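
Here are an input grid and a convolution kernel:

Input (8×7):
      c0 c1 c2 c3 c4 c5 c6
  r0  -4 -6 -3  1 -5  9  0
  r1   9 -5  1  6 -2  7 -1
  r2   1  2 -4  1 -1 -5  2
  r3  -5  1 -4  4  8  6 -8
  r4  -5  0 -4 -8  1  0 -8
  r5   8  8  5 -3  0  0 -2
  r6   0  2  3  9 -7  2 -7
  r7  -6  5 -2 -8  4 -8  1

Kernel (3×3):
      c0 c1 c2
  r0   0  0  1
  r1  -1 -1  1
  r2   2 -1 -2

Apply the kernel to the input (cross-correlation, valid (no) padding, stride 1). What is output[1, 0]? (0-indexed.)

The receptive field on the input at this output position is [9 -5 1 / 1 2 -4 / -5 1 -4]. Elementwise product with the kernel and sum: 1·1 + 1·-1 + 2·-1 + -4·1 + -5·2 + 1·-1 + -4·-2.

-9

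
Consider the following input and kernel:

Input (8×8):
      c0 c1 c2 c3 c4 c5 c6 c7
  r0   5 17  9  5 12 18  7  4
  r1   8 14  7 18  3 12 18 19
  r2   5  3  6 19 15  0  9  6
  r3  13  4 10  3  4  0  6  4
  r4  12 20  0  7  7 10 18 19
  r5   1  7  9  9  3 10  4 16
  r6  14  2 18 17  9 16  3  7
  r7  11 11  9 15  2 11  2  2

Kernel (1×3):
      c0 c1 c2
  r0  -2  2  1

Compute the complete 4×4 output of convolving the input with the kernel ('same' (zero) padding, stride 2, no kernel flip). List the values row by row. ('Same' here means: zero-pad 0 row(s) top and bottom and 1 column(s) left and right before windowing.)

Output[0,0]: The receptive field on the zero-padded input at this output position is [0 5 17]. Elementwise product with the kernel and sum: 0·-2 + 5·2 + 17·1.
Output[0,1]: The receptive field on the zero-padded input at this output position is [17 9 5]. Elementwise product with the kernel and sum: 17·-2 + 9·2 + 5·1.

27 -11 32 -18
13 25 -8 24
44 -33 10 35
30 49 0 -19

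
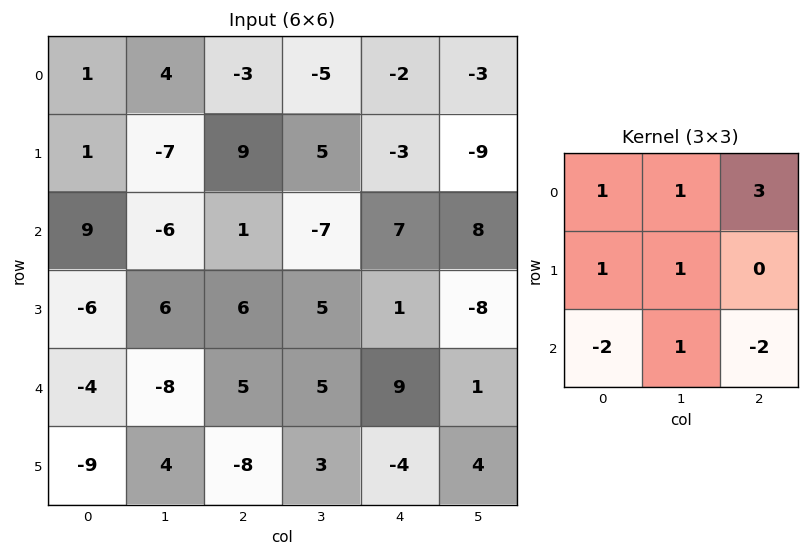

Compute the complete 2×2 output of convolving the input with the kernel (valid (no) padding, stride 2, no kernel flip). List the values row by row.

Output[0,0]: The receptive field on the input at this output position is [1 4 -3 / 1 -7 9 / 9 -6 1]. Elementwise product with the kernel and sum: 1·1 + 4·1 + -3·3 + 1·1 + -7·1 + 9·-2 + -6·1 + 1·-2.
Output[0,1]: The receptive field on the input at this output position is [-3 -5 -2 / 9 5 -3 / 1 -7 7]. Elementwise product with the kernel and sum: -3·1 + -5·1 + -2·3 + 9·1 + 5·1 + 1·-2 + -7·1 + 7·-2.

-36 -23
-4 3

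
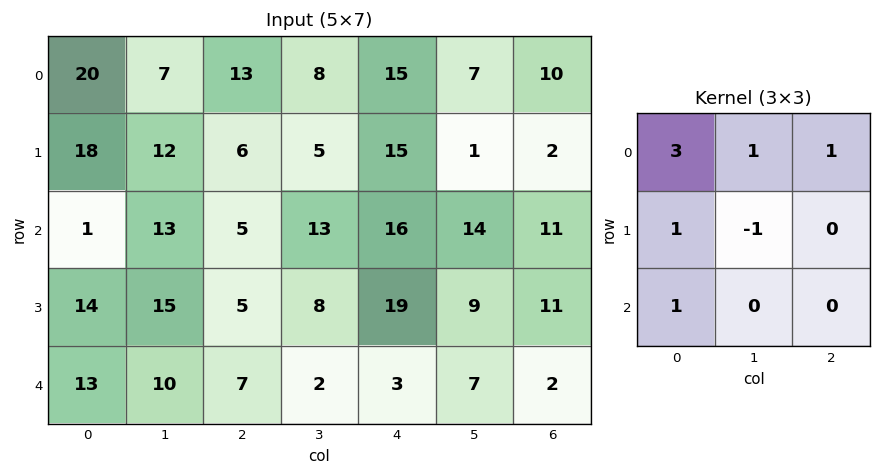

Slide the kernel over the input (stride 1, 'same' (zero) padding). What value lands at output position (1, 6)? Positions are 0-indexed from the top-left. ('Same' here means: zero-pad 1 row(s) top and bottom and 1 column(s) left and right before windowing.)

44

The receptive field on the zero-padded input at this output position is [7 10 0 / 1 2 0 / 14 11 0]. Elementwise product with the kernel and sum: 7·3 + 10·1 + 0·1 + 1·1 + 2·-1 + 14·1.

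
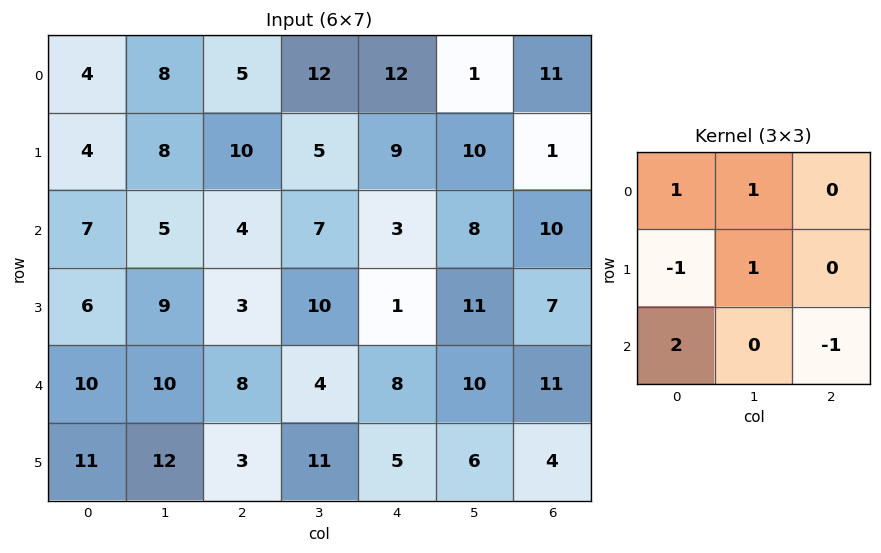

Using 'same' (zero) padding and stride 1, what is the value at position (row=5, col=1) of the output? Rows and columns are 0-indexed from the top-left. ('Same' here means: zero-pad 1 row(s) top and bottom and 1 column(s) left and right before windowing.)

The receptive field on the zero-padded input at this output position is [10 10 8 / 11 12 3 / 0 0 0]. Elementwise product with the kernel and sum: 10·1 + 10·1 + 11·-1 + 12·1 + 0·2 + 0·-1.

21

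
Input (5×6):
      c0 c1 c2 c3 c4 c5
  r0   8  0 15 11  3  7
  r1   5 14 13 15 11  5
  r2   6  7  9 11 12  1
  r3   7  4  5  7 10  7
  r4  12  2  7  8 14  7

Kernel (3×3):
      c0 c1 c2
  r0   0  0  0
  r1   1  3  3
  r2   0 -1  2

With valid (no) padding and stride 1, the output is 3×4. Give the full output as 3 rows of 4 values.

97 111 104 53
60 76 91 54
46 49 76 58

Output[0,0]: The receptive field on the input at this output position is [8 0 15 / 5 14 13 / 6 7 9]. Elementwise product with the kernel and sum: 5·1 + 14·3 + 13·3 + 7·-1 + 9·2.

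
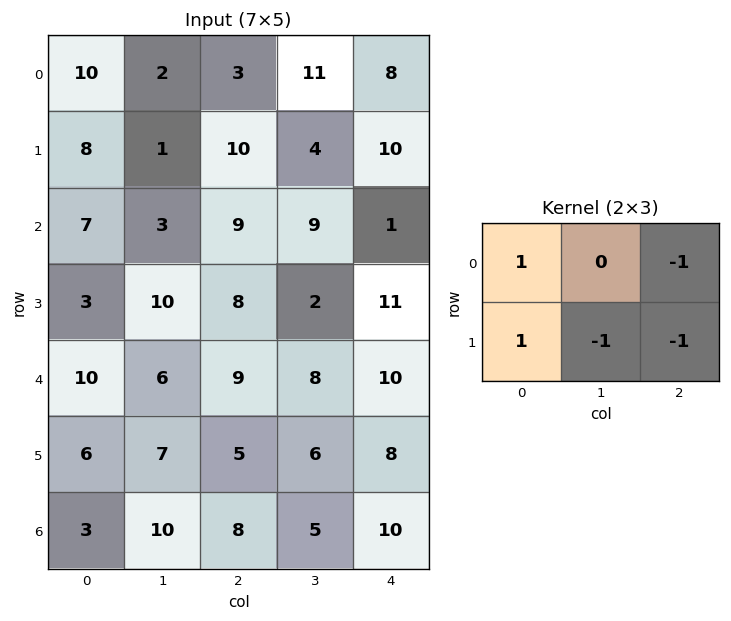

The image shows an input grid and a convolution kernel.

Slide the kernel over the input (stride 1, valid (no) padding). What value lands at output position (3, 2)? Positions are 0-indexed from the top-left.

-12

The receptive field on the input at this output position is [8 2 11 / 9 8 10]. Elementwise product with the kernel and sum: 8·1 + 11·-1 + 9·1 + 8·-1 + 10·-1.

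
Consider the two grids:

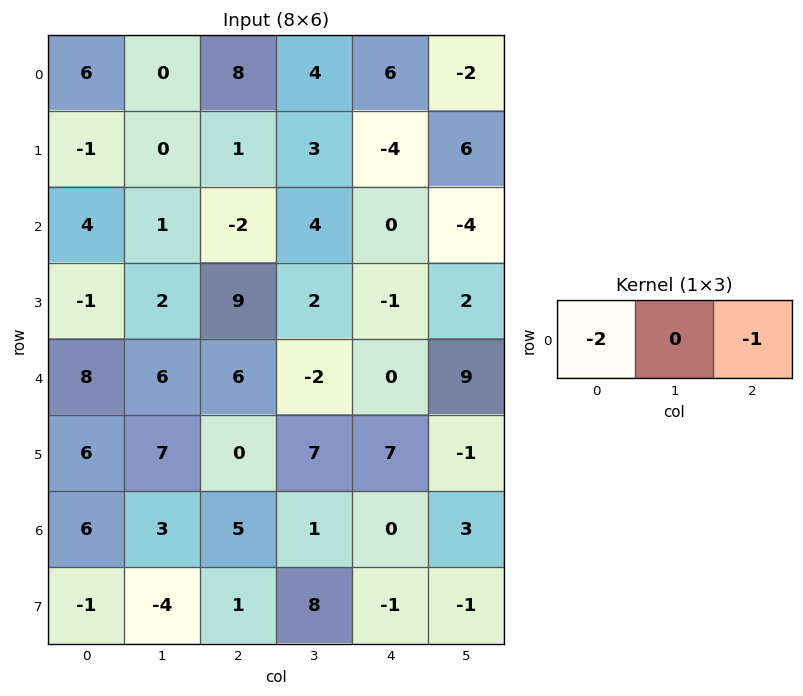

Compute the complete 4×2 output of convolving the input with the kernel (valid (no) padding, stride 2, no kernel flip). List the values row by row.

-20 -22
-6 4
-22 -12
-17 -10

Output[0,0]: The receptive field on the input at this output position is [6 0 8]. Elementwise product with the kernel and sum: 6·-2 + 8·-1.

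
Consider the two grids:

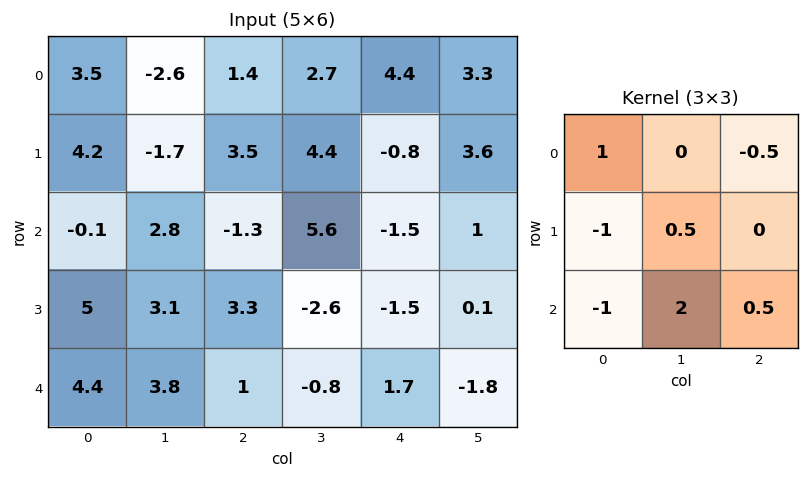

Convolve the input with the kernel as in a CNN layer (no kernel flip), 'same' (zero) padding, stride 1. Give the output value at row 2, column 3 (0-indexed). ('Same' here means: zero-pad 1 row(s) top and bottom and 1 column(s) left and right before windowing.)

-1.25

The receptive field on the zero-padded input at this output position is [3.5 4.4 -0.8 / -1.3 5.6 -1.5 / 3.3 -2.6 -1.5]. Elementwise product with the kernel and sum: 3.5·1 + -0.8·-0.5 + -1.3·-1 + 5.6·0.5 + 3.3·-1 + -2.6·2 + -1.5·0.5.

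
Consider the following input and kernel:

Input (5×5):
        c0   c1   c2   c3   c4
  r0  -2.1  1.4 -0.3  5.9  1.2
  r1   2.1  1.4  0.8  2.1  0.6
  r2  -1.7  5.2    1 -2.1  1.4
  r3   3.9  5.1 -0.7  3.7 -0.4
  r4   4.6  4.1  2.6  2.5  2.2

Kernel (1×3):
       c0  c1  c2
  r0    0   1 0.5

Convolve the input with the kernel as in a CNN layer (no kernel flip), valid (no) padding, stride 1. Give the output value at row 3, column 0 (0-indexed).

The receptive field on the input at this output position is [3.9 5.1 -0.7]. Elementwise product with the kernel and sum: 5.1·1 + -0.7·0.5.

4.75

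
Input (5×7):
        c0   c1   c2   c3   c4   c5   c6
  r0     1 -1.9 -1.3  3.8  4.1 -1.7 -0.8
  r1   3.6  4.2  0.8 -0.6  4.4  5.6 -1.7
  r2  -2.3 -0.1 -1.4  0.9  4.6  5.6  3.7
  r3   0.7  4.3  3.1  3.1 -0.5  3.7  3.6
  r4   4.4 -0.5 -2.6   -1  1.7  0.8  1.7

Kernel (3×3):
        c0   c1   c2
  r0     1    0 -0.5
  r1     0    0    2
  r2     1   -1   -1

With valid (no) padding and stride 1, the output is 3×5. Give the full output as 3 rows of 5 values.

Output[0,0]: The receptive field on the input at this output position is [1 -1.9 -1.3 / 3.6 4.2 0.8 / -2.3 -0.1 -1.4]. Elementwise product with the kernel and sum: 1·1 + -1.3·-0.5 + 0.8·2 + -2.3·1 + -0.1·-1 + -1.4·-1.
Output[0,1]: The receptive field on the input at this output position is [-1.9 -1.3 3.8 / 4.2 0.8 -0.6 / -0.1 -1.4 0.9]. Elementwise product with the kernel and sum: -1.9·1 + 3.8·-0.5 + -0.6·2 + -0.1·1 + -1.4·-1 + 0.9·-1.

2.45 -4.6 -1.45 6.55 -3.6
-6.3 4.4 8.3 7.7 4.85
12.1 8.75 -8 2 9.15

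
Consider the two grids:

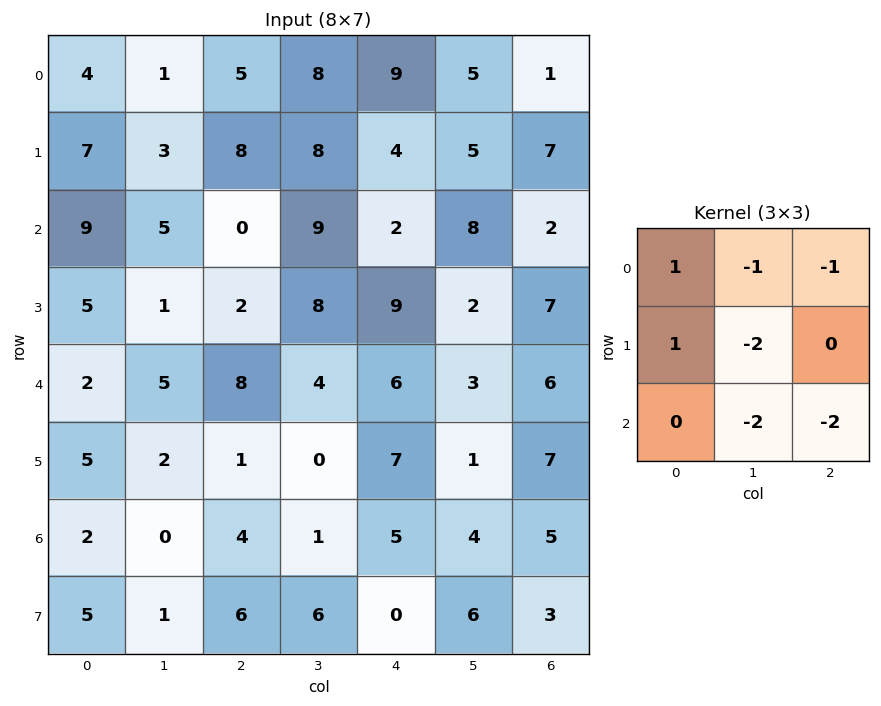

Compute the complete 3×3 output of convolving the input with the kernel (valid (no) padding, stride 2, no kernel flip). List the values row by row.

Output[0,0]: The receptive field on the input at this output position is [4 1 5 / 7 3 8 / 9 5 0]. Elementwise product with the kernel and sum: 4·1 + 1·-1 + 5·-1 + 7·1 + 3·-2 + 5·-2 + 0·-2.

-11 -42 -23
-19 -45 -21
-18 -13 -16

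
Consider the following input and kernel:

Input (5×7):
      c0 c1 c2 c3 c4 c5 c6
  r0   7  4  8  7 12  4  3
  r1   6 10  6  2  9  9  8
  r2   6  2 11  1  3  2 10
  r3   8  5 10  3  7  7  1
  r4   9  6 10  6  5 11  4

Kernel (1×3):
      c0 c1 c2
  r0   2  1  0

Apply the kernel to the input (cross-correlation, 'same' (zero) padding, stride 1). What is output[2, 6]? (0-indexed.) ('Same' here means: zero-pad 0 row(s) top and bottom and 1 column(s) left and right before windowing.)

14

The receptive field on the zero-padded input at this output position is [2 10 0]. Elementwise product with the kernel and sum: 2·2 + 10·1.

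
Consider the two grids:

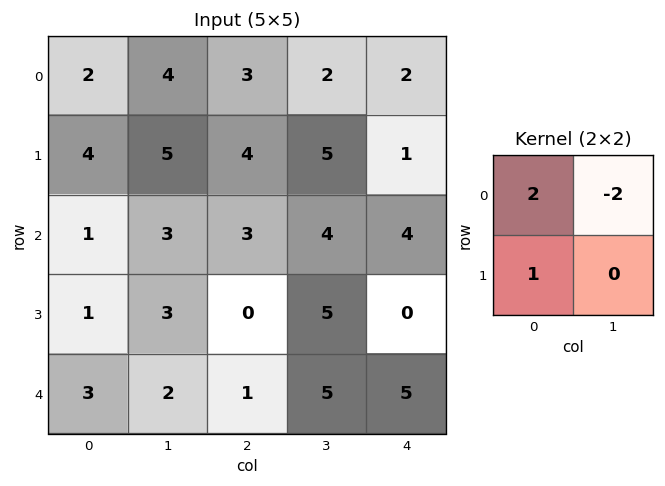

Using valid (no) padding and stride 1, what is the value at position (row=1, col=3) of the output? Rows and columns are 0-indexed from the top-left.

12

The receptive field on the input at this output position is [5 1 / 4 4]. Elementwise product with the kernel and sum: 5·2 + 1·-2 + 4·1.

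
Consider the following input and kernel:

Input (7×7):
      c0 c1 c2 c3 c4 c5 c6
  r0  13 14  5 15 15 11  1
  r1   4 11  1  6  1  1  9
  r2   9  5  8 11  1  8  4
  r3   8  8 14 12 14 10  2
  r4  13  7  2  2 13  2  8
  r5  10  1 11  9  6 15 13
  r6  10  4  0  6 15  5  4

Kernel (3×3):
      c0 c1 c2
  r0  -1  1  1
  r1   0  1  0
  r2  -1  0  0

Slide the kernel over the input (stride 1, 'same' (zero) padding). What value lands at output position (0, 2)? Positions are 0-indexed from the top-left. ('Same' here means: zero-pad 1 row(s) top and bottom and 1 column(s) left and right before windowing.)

The receptive field on the zero-padded input at this output position is [0 0 0 / 14 5 15 / 11 1 6]. Elementwise product with the kernel and sum: 0·-1 + 0·1 + 0·1 + 5·1 + 11·-1.

-6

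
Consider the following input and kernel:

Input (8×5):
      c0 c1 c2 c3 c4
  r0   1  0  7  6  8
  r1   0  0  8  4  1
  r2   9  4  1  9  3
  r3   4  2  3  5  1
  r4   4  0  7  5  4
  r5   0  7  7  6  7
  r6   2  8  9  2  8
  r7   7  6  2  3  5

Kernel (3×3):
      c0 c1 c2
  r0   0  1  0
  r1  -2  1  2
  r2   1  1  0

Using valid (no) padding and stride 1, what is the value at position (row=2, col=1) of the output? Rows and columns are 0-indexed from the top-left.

17

The receptive field on the input at this output position is [4 1 9 / 2 3 5 / 0 7 5]. Elementwise product with the kernel and sum: 1·1 + 2·-2 + 3·1 + 5·2 + 0·1 + 7·1.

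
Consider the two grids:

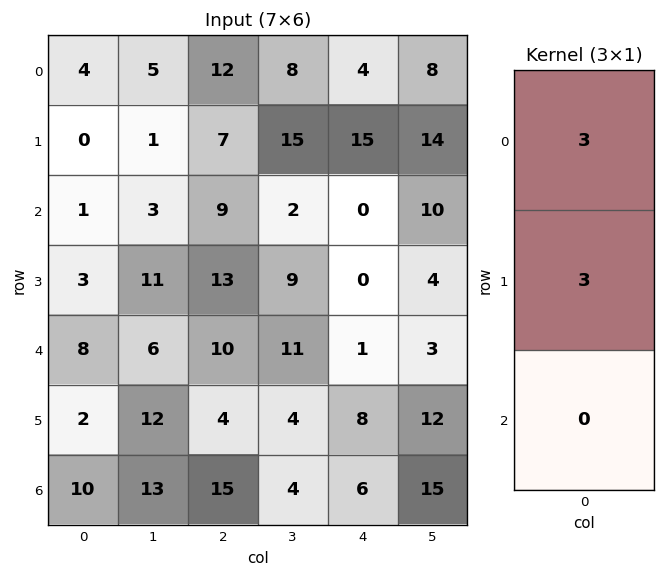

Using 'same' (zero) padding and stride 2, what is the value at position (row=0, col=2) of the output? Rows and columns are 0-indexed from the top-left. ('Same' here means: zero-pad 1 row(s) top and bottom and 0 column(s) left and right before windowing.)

12

The receptive field on the zero-padded input at this output position is [0 / 4 / 15]. Elementwise product with the kernel and sum: 0·3 + 4·3.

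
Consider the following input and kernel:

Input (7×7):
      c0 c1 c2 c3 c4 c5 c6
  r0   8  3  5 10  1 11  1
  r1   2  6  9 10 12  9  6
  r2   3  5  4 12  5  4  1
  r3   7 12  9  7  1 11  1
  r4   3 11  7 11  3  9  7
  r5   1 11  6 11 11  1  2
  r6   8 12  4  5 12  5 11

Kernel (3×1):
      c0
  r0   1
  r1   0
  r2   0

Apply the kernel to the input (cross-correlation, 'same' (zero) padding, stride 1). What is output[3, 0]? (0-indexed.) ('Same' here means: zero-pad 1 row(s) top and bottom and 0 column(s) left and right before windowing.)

The receptive field on the zero-padded input at this output position is [3 / 7 / 3]. Elementwise product with the kernel and sum: 3·1.

3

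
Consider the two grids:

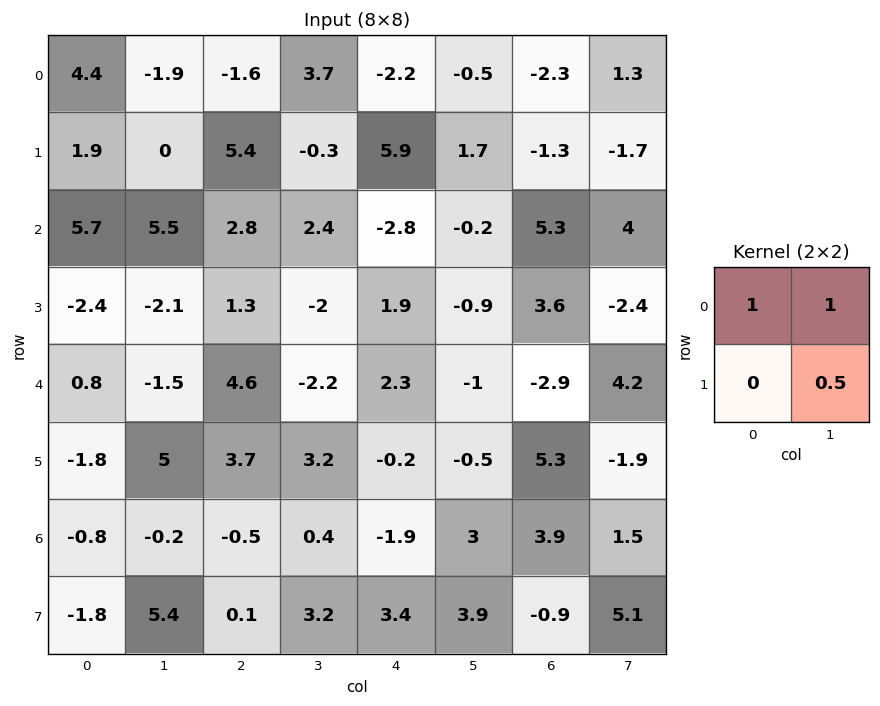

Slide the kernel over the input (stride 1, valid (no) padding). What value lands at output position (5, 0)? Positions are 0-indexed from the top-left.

The receptive field on the input at this output position is [-1.8 5 / -0.8 -0.2]. Elementwise product with the kernel and sum: -1.8·1 + 5·1 + -0.2·0.5.

3.1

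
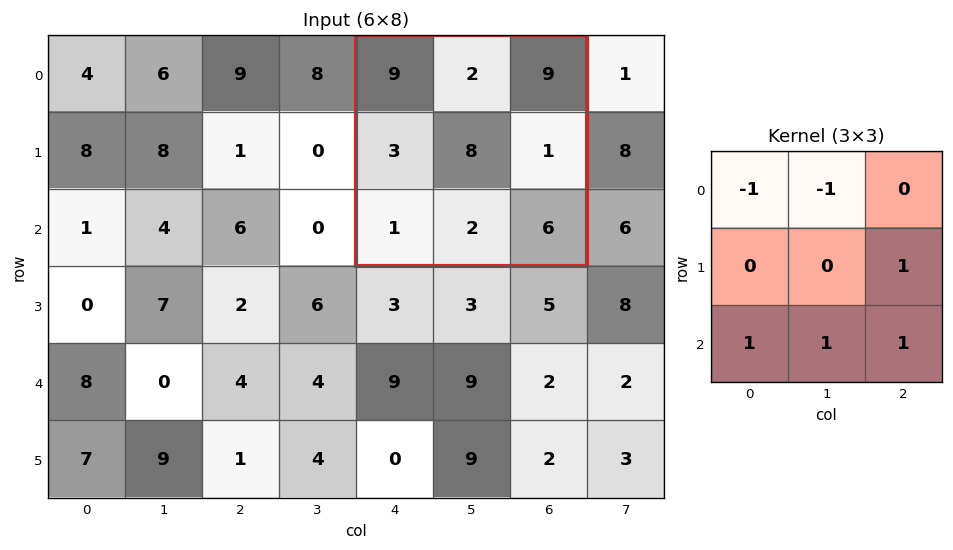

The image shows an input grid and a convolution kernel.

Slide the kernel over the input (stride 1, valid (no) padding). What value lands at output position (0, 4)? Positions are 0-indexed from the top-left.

The receptive field on the input at this output position is [9 2 9 / 3 8 1 / 1 2 6]. Elementwise product with the kernel and sum: 9·-1 + 2·-1 + 1·1 + 1·1 + 2·1 + 6·1.

-1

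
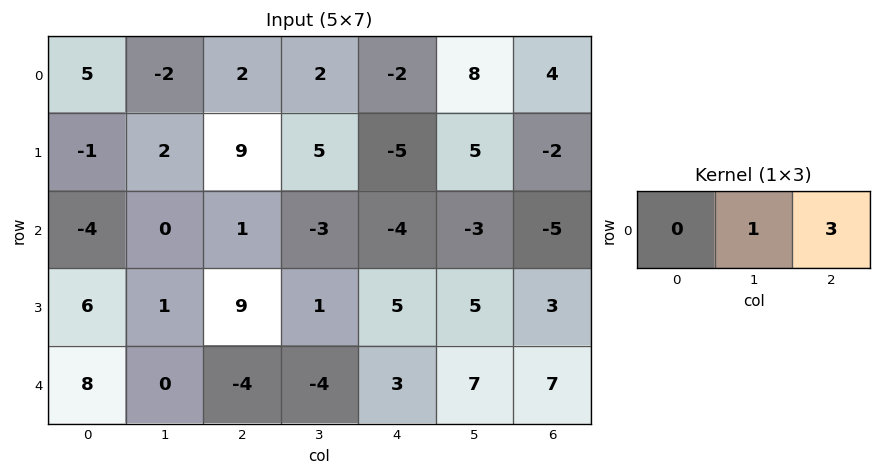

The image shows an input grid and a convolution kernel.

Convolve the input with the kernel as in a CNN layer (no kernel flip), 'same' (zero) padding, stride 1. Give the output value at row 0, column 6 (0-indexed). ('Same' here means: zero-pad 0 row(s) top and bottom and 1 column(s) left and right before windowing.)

The receptive field on the zero-padded input at this output position is [8 4 0]. Elementwise product with the kernel and sum: 4·1 + 0·3.

4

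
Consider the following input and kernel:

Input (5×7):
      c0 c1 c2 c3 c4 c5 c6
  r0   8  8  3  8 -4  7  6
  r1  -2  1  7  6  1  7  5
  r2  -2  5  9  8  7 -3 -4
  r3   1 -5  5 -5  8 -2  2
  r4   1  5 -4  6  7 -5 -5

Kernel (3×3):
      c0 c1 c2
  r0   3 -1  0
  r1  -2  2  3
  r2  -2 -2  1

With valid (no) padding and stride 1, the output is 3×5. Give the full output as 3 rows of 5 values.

46 31 -25 6 -4
47 23 42 -2 -46
-24 15 26 6 1

Output[0,0]: The receptive field on the input at this output position is [8 8 3 / -2 1 7 / -2 5 9]. Elementwise product with the kernel and sum: 8·3 + 8·-1 + -2·-2 + 1·2 + 7·3 + -2·-2 + 5·-2 + 9·1.
Output[0,1]: The receptive field on the input at this output position is [8 3 8 / 1 7 6 / 5 9 8]. Elementwise product with the kernel and sum: 8·3 + 3·-1 + 1·-2 + 7·2 + 6·3 + 5·-2 + 9·-2 + 8·1.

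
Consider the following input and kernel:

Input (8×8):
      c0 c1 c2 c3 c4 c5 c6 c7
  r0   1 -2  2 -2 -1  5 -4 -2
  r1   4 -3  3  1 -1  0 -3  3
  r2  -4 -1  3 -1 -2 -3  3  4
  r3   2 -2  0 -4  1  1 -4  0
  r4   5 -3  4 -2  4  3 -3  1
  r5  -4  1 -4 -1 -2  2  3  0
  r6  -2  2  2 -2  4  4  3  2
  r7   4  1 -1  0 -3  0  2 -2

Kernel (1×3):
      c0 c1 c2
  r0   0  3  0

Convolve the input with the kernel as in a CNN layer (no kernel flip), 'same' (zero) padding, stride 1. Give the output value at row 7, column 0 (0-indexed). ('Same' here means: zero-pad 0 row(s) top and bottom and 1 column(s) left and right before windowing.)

The receptive field on the zero-padded input at this output position is [0 4 1]. Elementwise product with the kernel and sum: 4·3.

12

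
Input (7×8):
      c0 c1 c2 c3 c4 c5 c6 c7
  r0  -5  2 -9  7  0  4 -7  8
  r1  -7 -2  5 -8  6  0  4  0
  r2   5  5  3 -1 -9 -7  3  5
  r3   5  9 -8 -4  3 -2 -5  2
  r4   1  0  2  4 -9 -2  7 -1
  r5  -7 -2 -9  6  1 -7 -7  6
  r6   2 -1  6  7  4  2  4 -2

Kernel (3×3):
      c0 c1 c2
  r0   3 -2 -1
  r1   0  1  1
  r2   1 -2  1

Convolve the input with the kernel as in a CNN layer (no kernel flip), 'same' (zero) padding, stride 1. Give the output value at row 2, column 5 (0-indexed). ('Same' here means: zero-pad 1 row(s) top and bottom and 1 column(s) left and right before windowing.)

The receptive field on the zero-padded input at this output position is [6 0 4 / -9 -7 3 / 3 -2 -5]. Elementwise product with the kernel and sum: 6·3 + 0·-2 + 4·-1 + -7·1 + 3·1 + 3·1 + -2·-2 + -5·1.

12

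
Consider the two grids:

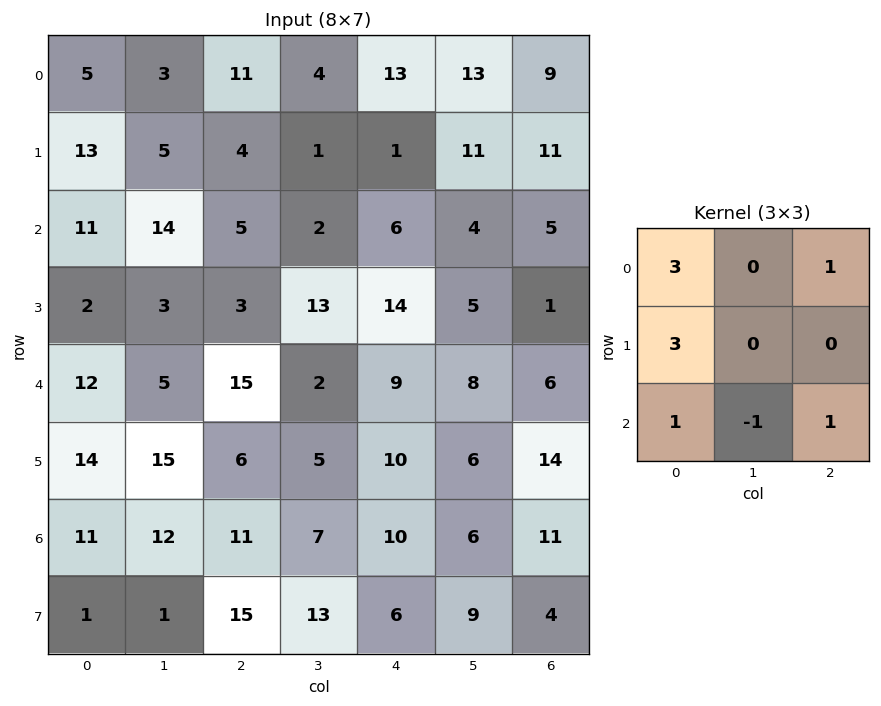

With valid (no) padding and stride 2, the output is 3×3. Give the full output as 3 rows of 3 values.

Output[0,0]: The receptive field on the input at this output position is [5 3 11 / 13 5 4 / 11 14 5]. Elementwise product with the kernel and sum: 5·3 + 11·1 + 13·3 + 11·1 + 14·-1 + 5·1.

67 67 58
66 52 72
103 86 78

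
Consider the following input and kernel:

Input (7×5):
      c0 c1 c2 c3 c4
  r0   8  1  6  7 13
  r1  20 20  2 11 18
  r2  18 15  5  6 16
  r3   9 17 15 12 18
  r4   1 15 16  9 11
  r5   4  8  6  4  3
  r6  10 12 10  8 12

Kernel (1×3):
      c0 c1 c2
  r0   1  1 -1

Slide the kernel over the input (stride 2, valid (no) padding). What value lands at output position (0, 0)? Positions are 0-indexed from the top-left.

3

The receptive field on the input at this output position is [8 1 6]. Elementwise product with the kernel and sum: 8·1 + 1·1 + 6·-1.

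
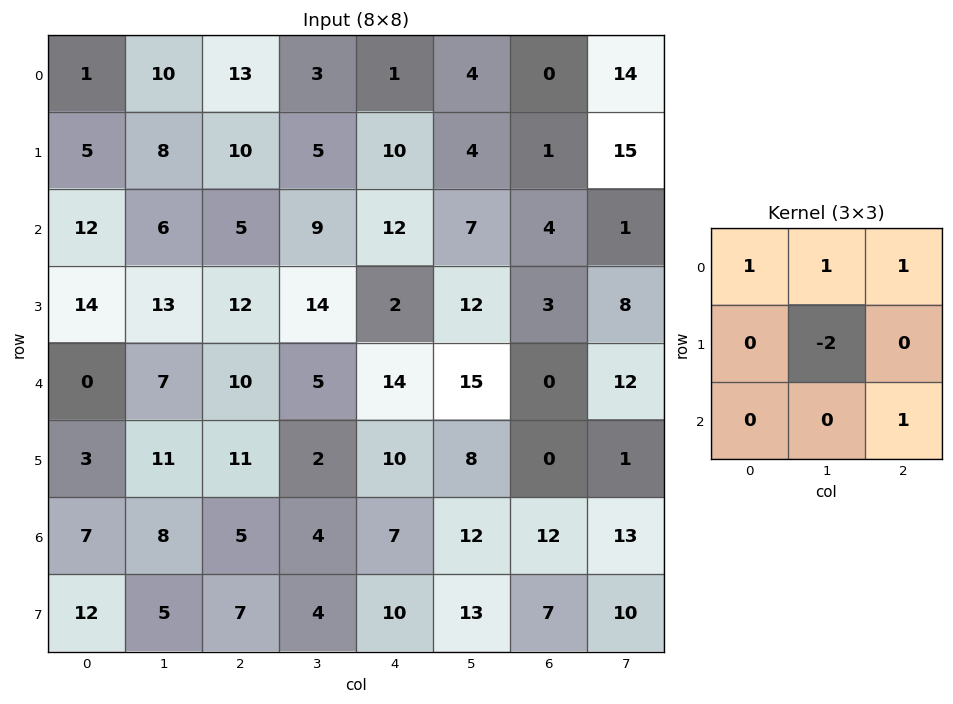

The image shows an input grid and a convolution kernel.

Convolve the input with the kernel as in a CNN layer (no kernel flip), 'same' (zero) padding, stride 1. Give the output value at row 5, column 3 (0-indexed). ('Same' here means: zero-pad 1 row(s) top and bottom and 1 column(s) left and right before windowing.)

32

The receptive field on the zero-padded input at this output position is [10 5 14 / 11 2 10 / 5 4 7]. Elementwise product with the kernel and sum: 10·1 + 5·1 + 14·1 + 2·-2 + 7·1.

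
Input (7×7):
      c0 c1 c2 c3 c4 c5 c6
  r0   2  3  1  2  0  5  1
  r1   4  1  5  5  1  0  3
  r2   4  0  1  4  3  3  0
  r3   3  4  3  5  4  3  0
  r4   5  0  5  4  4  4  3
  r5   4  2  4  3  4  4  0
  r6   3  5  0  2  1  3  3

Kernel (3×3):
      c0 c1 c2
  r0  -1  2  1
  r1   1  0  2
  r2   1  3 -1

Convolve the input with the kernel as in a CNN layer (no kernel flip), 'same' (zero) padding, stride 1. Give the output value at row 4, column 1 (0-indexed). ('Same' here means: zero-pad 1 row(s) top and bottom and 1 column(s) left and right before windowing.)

29

The receptive field on the zero-padded input at this output position is [3 4 3 / 5 0 5 / 4 2 4]. Elementwise product with the kernel and sum: 3·-1 + 4·2 + 3·1 + 5·1 + 5·2 + 4·1 + 2·3 + 4·-1.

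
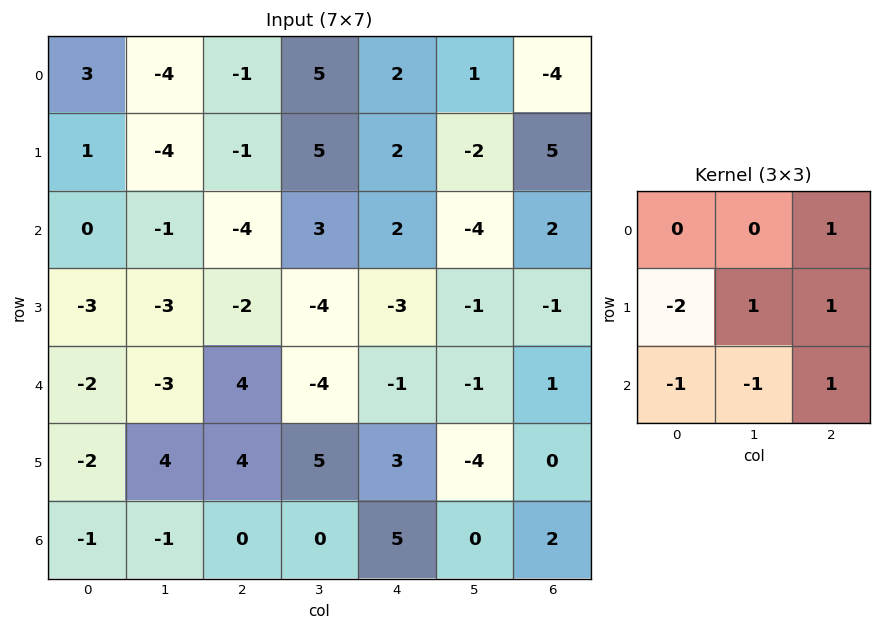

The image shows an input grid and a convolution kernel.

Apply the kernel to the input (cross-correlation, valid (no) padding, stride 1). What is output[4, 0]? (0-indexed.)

The receptive field on the input at this output position is [-2 -3 4 / -2 4 4 / -1 -1 0]. Elementwise product with the kernel and sum: 4·1 + -2·-2 + 4·1 + 4·1 + -1·-1 + -1·-1 + 0·1.

18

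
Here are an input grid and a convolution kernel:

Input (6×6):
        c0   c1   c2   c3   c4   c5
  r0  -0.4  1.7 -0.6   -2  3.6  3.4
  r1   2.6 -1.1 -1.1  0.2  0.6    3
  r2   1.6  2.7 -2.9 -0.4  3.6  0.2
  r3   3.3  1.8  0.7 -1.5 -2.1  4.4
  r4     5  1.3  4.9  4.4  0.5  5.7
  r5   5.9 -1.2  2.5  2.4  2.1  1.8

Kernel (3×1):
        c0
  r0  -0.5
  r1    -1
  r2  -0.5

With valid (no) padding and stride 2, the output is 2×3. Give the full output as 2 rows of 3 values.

Output[0,0]: The receptive field on the input at this output position is [-0.4 / 2.6 / 1.6]. Elementwise product with the kernel and sum: -0.4·-0.5 + 2.6·-1 + 1.6·-0.5.
Output[0,1]: The receptive field on the input at this output position is [-0.6 / -1.1 / -2.9]. Elementwise product with the kernel and sum: -0.6·-0.5 + -1.1·-1 + -2.9·-0.5.

-3.2 2.85 -4.2
-6.6 -1.7 0.05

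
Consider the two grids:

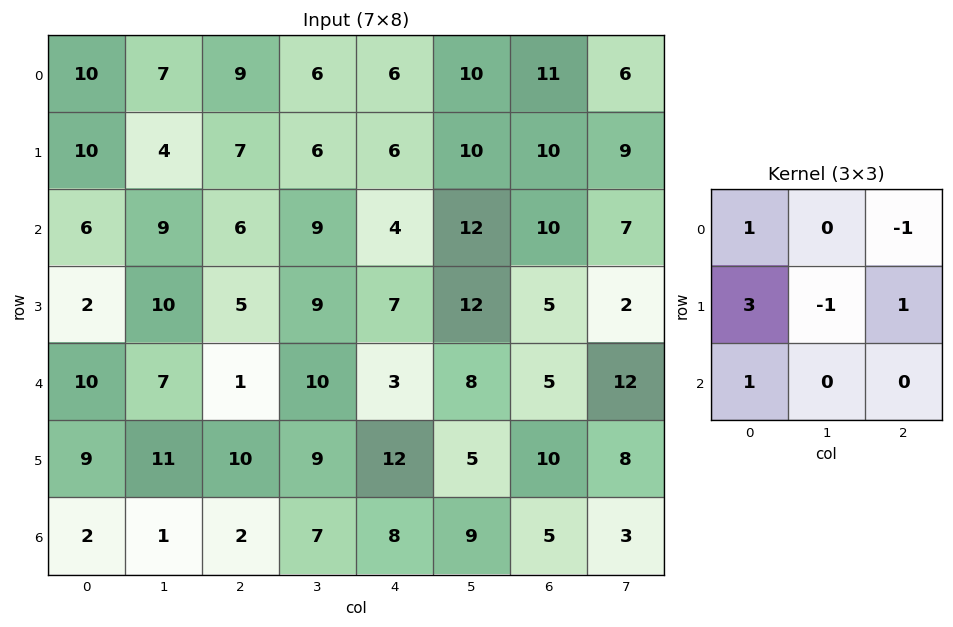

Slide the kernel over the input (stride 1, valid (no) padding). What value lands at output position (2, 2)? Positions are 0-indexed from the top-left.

16

The receptive field on the input at this output position is [6 9 4 / 5 9 7 / 1 10 3]. Elementwise product with the kernel and sum: 6·1 + 4·-1 + 5·3 + 9·-1 + 7·1 + 1·1.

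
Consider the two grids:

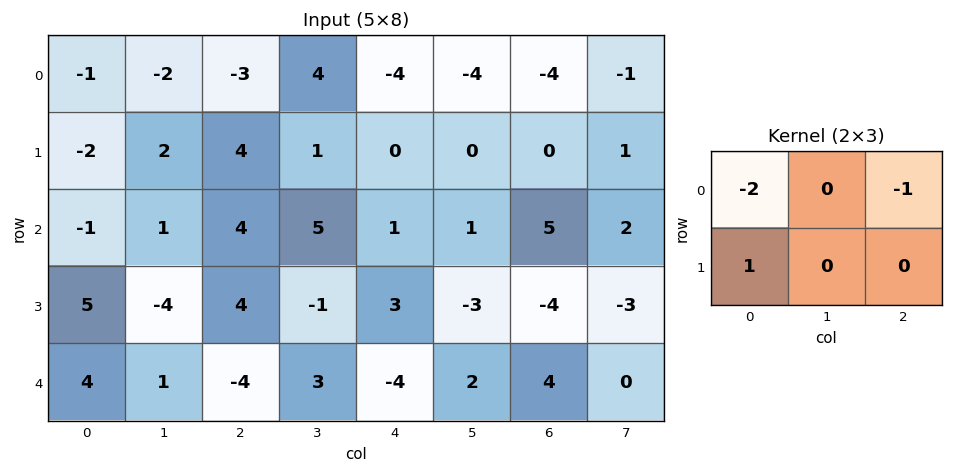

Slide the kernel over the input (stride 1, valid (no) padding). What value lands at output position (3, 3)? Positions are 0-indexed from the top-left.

8

The receptive field on the input at this output position is [-1 3 -3 / 3 -4 2]. Elementwise product with the kernel and sum: -1·-2 + -3·-1 + 3·1.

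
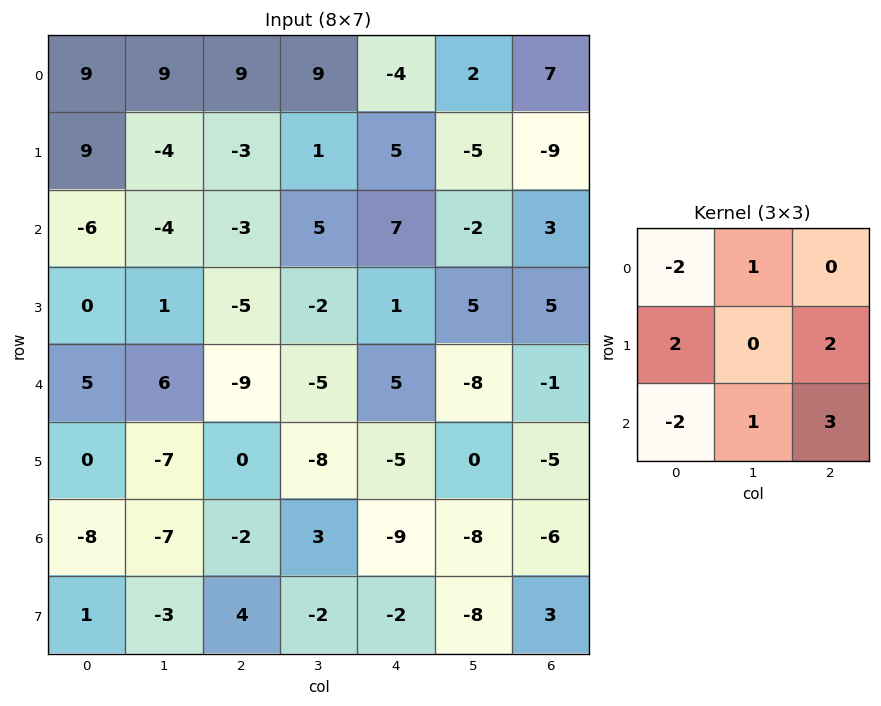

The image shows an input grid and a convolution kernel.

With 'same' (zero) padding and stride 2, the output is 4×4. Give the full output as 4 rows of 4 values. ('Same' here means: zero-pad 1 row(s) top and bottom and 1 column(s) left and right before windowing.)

Output[0,0]: The receptive field on the zero-padded input at this output position is [0 0 0 / 0 9 9 / 0 9 -4]. Elementwise product with the kernel and sum: 0·-2 + 0·1 + 0·2 + 9·2 + 0·-2 + 9·1 + -4·3.

15 44 10 5
4 -6 29 -8
-9 -15 -10 -26
-22 10 -21 -2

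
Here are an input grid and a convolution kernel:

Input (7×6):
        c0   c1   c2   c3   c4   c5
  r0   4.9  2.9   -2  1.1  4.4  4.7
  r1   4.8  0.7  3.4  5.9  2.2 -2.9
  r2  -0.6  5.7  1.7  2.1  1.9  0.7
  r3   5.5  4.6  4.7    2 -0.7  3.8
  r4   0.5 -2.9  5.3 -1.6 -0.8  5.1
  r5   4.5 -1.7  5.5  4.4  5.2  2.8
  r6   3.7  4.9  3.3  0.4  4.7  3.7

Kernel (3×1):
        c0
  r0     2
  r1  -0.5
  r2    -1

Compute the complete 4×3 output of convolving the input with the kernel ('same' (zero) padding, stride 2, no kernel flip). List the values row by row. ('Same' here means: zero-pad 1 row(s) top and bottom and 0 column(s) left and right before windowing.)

-7.25 -2.4 -4.4
4.4 1.25 4.15
6.25 1.25 -6.2
7.15 9.35 8.05

Output[0,0]: The receptive field on the zero-padded input at this output position is [0 / 4.9 / 4.8]. Elementwise product with the kernel and sum: 0·2 + 4.9·-0.5 + 4.8·-1.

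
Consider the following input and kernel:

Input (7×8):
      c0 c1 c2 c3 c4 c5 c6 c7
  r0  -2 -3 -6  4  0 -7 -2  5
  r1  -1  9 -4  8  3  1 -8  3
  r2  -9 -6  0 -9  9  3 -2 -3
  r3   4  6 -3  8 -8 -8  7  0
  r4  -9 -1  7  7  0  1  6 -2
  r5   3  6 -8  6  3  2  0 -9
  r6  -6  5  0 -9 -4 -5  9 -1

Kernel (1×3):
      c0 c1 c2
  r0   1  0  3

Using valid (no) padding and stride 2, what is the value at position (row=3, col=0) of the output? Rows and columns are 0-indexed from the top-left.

The receptive field on the input at this output position is [-6 5 0]. Elementwise product with the kernel and sum: -6·1 + 0·3.

-6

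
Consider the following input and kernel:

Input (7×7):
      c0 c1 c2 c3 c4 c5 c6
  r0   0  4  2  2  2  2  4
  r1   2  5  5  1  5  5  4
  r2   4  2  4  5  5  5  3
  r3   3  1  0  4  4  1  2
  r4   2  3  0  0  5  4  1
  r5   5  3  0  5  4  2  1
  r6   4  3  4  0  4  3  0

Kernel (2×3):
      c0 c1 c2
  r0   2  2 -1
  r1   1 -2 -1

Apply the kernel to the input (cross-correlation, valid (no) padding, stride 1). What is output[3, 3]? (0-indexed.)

1

The receptive field on the input at this output position is [4 4 1 / 0 5 4]. Elementwise product with the kernel and sum: 4·2 + 4·2 + 1·-1 + 0·1 + 5·-2 + 4·-1.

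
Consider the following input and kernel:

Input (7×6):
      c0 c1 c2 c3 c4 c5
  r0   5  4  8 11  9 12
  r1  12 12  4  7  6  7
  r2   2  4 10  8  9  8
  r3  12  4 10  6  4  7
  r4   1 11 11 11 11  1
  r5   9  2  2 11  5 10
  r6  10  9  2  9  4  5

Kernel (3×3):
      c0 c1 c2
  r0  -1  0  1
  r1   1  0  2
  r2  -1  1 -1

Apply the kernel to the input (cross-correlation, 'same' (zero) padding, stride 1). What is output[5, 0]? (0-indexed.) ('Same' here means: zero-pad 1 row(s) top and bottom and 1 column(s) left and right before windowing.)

The receptive field on the zero-padded input at this output position is [0 1 11 / 0 9 2 / 0 10 9]. Elementwise product with the kernel and sum: 0·-1 + 11·1 + 0·1 + 2·2 + 0·-1 + 10·1 + 9·-1.

16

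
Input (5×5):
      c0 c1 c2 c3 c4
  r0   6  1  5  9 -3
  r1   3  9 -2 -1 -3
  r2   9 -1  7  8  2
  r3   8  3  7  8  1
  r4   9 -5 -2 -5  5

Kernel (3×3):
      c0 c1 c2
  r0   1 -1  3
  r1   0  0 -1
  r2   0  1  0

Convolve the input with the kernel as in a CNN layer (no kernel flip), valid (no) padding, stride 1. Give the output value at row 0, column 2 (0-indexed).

The receptive field on the input at this output position is [5 9 -3 / -2 -1 -3 / 7 8 2]. Elementwise product with the kernel and sum: 5·1 + 9·-1 + -3·3 + -3·-1 + 8·1.

-2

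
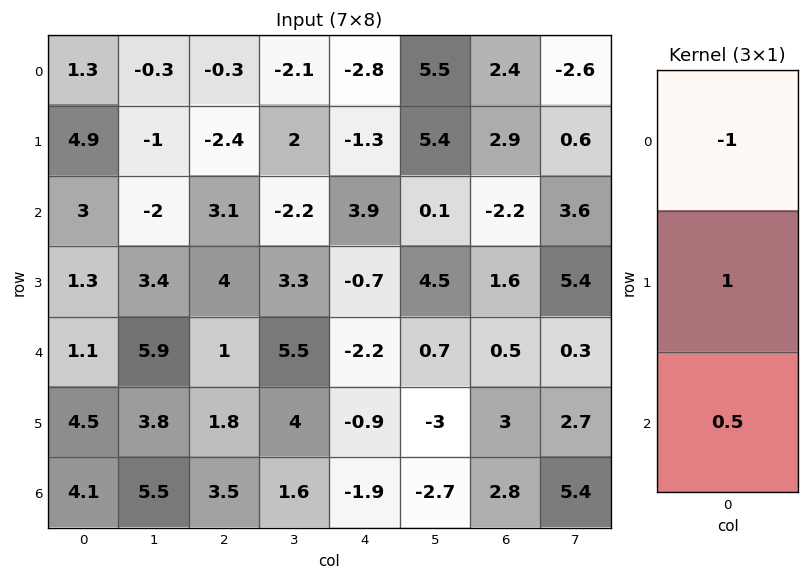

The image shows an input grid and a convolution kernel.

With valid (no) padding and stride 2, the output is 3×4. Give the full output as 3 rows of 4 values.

5.1 -0.55 3.45 -0.6
-1.15 1.4 -5.7 4.05
5.45 2.55 0.35 3.9

Output[0,0]: The receptive field on the input at this output position is [1.3 / 4.9 / 3]. Elementwise product with the kernel and sum: 1.3·-1 + 4.9·1 + 3·0.5.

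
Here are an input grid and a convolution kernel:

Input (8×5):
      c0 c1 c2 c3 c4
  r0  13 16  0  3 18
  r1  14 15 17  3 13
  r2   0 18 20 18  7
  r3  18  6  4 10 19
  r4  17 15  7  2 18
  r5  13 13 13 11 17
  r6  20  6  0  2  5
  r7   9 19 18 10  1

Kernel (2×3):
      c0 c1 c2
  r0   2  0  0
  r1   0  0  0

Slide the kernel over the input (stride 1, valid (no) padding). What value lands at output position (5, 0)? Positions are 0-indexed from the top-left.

The receptive field on the input at this output position is [13 13 13 / 20 6 0]. Elementwise product with the kernel and sum: 13·2.

26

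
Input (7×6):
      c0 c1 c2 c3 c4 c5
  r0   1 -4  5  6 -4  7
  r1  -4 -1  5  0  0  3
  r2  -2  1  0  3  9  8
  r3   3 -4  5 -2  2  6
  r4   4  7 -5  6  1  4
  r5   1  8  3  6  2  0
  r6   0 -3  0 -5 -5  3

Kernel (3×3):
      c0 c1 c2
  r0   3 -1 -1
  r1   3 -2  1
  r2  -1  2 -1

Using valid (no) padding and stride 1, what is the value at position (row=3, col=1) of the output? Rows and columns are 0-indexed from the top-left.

14

The receptive field on the input at this output position is [-4 5 -2 / 7 -5 6 / 8 3 6]. Elementwise product with the kernel and sum: -4·3 + 5·-1 + -2·-1 + 7·3 + -5·-2 + 6·1 + 8·-1 + 3·2 + 6·-1.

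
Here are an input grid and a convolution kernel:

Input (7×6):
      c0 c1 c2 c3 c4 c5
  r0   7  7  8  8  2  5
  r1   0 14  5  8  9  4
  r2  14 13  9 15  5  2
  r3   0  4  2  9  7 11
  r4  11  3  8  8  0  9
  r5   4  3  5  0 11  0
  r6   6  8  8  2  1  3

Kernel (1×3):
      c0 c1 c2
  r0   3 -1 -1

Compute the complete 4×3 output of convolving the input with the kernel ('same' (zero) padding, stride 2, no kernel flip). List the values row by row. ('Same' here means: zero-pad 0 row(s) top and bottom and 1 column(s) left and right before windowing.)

Output[0,0]: The receptive field on the zero-padded input at this output position is [0 7 7]. Elementwise product with the kernel and sum: 0·3 + 7·-1 + 7·-1.

-14 5 17
-27 15 38
-14 -7 15
-14 14 2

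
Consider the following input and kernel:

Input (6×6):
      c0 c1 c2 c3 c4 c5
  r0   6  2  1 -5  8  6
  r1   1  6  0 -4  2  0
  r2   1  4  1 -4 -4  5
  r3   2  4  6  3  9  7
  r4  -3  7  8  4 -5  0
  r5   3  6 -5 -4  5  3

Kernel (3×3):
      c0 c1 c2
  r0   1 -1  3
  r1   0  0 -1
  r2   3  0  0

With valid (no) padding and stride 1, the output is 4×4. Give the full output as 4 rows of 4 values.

10 2 31 -7
0 10 32 -2
-15 9 8 20
17 21 20 3

Output[0,0]: The receptive field on the input at this output position is [6 2 1 / 1 6 0 / 1 4 1]. Elementwise product with the kernel and sum: 6·1 + 2·-1 + 1·3 + 0·-1 + 1·3.
Output[0,1]: The receptive field on the input at this output position is [2 1 -5 / 6 0 -4 / 4 1 -4]. Elementwise product with the kernel and sum: 2·1 + 1·-1 + -5·3 + -4·-1 + 4·3.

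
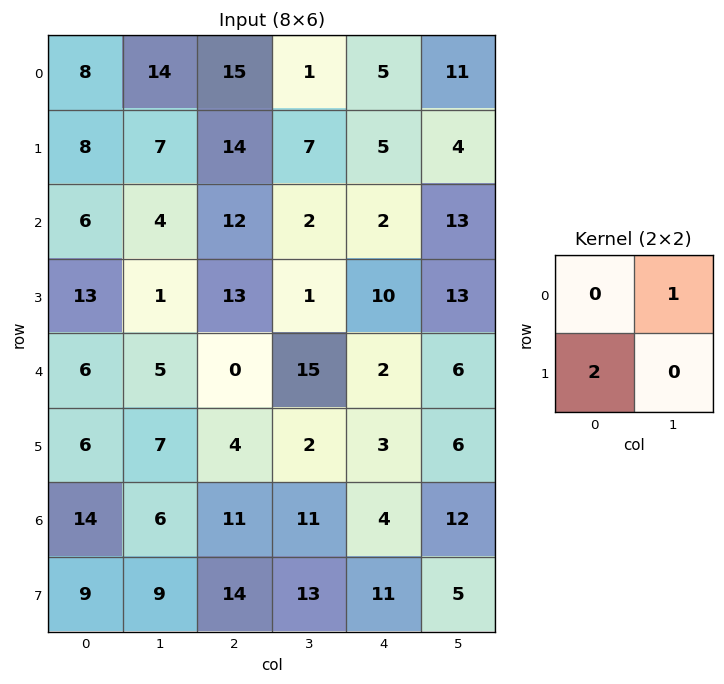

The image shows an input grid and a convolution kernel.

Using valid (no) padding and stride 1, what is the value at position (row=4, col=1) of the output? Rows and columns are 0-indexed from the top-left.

The receptive field on the input at this output position is [5 0 / 7 4]. Elementwise product with the kernel and sum: 0·1 + 7·2.

14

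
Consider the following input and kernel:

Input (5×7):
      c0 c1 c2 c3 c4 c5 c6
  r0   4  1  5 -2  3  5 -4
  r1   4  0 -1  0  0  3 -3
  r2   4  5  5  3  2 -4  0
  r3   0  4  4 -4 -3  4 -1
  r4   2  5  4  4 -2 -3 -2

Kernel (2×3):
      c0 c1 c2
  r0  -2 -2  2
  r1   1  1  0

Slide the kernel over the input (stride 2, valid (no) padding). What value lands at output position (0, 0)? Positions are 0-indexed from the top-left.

4

The receptive field on the input at this output position is [4 1 5 / 4 0 -1]. Elementwise product with the kernel and sum: 4·-2 + 1·-2 + 5·2 + 4·1 + 0·1.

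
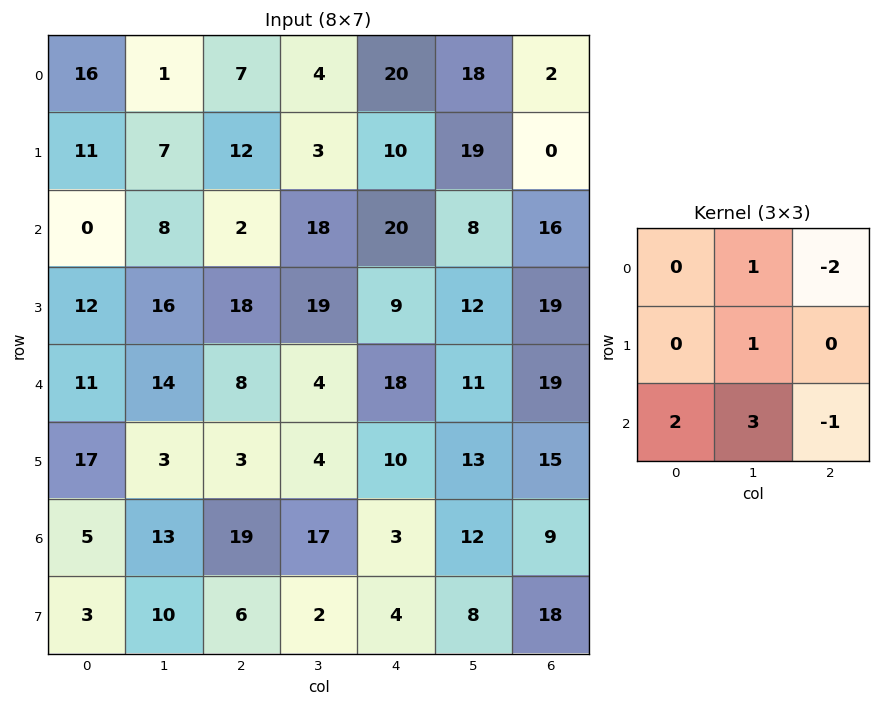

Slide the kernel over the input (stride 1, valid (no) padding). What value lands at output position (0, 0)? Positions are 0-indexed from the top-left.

The receptive field on the input at this output position is [16 1 7 / 11 7 12 / 0 8 2]. Elementwise product with the kernel and sum: 1·1 + 7·-2 + 7·1 + 0·2 + 8·3 + 2·-1.

16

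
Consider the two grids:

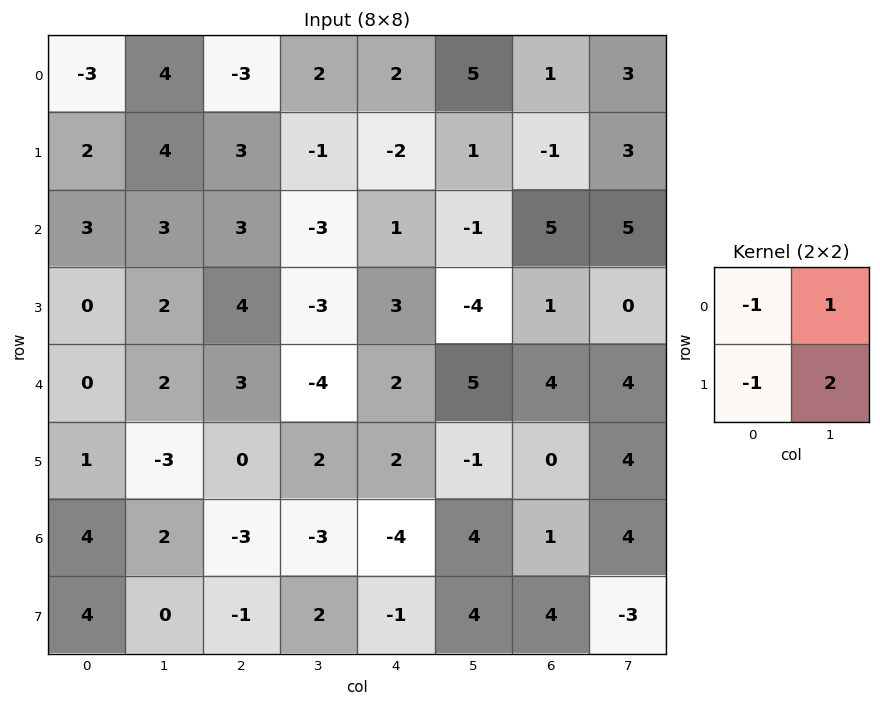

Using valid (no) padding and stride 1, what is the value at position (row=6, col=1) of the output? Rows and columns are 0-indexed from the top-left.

-7

The receptive field on the input at this output position is [2 -3 / 0 -1]. Elementwise product with the kernel and sum: 2·-1 + -3·1 + 0·-1 + -1·2.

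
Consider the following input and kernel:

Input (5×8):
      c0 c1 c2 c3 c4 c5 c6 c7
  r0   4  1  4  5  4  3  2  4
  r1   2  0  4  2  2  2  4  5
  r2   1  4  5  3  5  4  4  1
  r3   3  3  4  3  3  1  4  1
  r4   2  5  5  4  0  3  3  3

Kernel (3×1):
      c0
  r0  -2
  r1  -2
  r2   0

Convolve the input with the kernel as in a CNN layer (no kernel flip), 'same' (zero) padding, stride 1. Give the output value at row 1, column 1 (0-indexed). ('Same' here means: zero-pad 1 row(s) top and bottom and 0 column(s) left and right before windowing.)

-2

The receptive field on the zero-padded input at this output position is [1 / 0 / 4]. Elementwise product with the kernel and sum: 1·-2 + 0·-2.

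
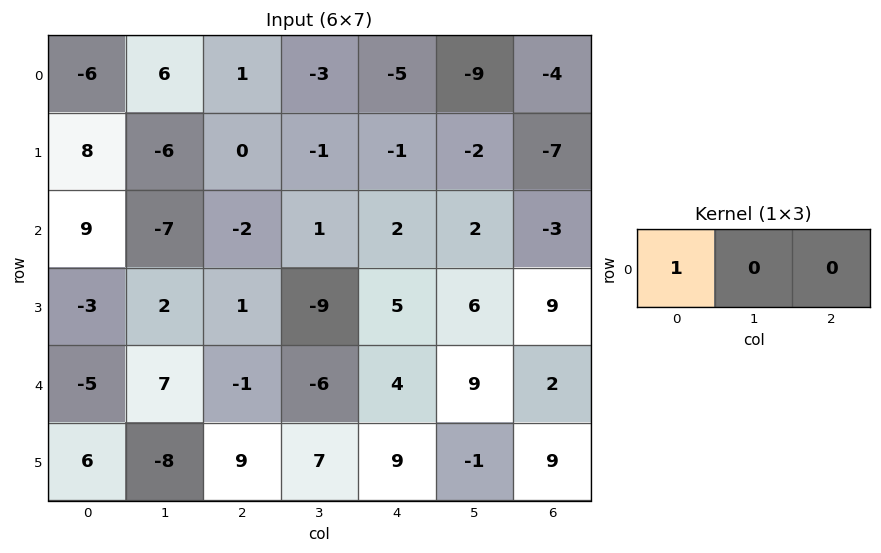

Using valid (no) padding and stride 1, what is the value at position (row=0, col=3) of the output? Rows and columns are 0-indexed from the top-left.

-3

The receptive field on the input at this output position is [-3 -5 -9]. Elementwise product with the kernel and sum: -3·1.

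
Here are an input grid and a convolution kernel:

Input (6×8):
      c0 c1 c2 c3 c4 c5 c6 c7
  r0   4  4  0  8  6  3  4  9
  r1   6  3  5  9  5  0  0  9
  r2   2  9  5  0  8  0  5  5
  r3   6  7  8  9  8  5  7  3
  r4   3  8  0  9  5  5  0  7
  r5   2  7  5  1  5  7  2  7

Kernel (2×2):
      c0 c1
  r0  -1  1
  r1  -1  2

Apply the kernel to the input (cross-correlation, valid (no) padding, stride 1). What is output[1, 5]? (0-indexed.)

The receptive field on the input at this output position is [0 0 / 0 5]. Elementwise product with the kernel and sum: 0·-1 + 0·1 + 0·-1 + 5·2.

10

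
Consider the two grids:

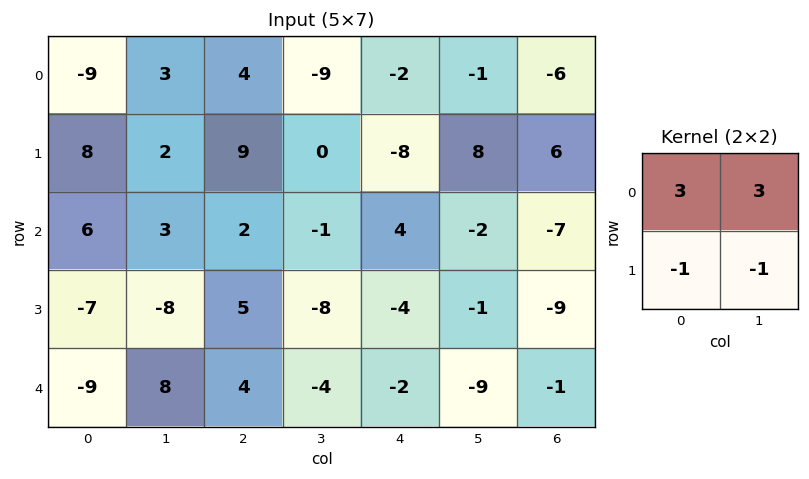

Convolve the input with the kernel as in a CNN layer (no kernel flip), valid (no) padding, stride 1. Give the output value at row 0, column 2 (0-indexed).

-24

The receptive field on the input at this output position is [4 -9 / 9 0]. Elementwise product with the kernel and sum: 4·3 + -9·3 + 9·-1 + 0·-1.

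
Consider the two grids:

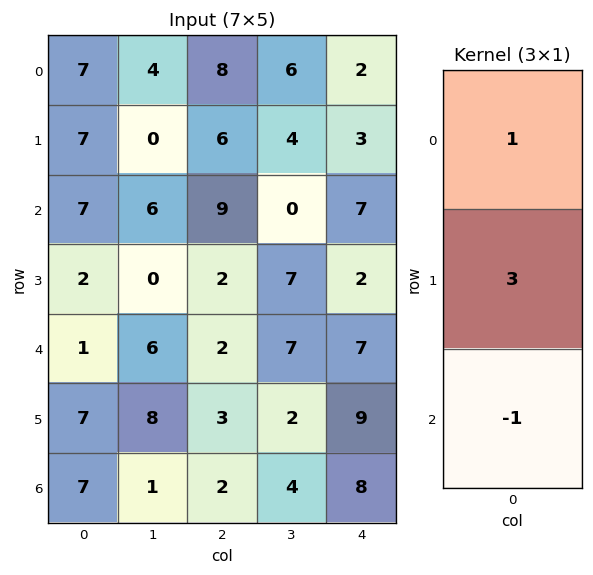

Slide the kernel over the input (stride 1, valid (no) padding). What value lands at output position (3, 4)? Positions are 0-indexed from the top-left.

The receptive field on the input at this output position is [2 / 7 / 9]. Elementwise product with the kernel and sum: 2·1 + 7·3 + 9·-1.

14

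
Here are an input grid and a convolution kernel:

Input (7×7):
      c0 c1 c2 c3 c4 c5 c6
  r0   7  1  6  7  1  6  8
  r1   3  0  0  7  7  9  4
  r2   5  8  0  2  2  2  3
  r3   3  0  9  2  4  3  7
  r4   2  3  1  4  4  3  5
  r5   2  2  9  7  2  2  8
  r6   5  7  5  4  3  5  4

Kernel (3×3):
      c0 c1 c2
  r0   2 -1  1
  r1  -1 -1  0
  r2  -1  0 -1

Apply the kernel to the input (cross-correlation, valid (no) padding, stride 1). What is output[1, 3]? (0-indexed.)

7

The receptive field on the input at this output position is [7 7 9 / 2 2 2 / 2 4 3]. Elementwise product with the kernel and sum: 7·2 + 7·-1 + 9·1 + 2·-1 + 2·-1 + 2·-1 + 3·-1.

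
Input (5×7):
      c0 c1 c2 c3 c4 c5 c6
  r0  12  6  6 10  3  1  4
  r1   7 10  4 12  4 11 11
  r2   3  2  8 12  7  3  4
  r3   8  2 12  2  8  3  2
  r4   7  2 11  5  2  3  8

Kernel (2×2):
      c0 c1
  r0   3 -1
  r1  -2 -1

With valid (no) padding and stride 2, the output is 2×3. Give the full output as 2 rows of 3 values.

Output[0,0]: The receptive field on the input at this output position is [12 6 / 7 10]. Elementwise product with the kernel and sum: 12·3 + 6·-1 + 7·-2 + 10·-1.
Output[0,1]: The receptive field on the input at this output position is [6 10 / 4 12]. Elementwise product with the kernel and sum: 6·3 + 10·-1 + 4·-2 + 12·-1.

6 -12 -11
-11 -14 -1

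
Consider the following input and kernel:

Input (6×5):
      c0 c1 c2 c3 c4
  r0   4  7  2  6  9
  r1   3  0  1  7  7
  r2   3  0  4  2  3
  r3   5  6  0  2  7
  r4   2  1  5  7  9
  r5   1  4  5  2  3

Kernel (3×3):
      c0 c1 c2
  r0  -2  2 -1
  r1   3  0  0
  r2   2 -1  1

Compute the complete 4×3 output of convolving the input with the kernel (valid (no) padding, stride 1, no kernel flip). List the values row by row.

23 -18 11
6 9 22
13 28 5
11 -6 23

Output[0,0]: The receptive field on the input at this output position is [4 7 2 / 3 0 1 / 3 0 4]. Elementwise product with the kernel and sum: 4·-2 + 7·2 + 2·-1 + 3·3 + 3·2 + 0·-1 + 4·1.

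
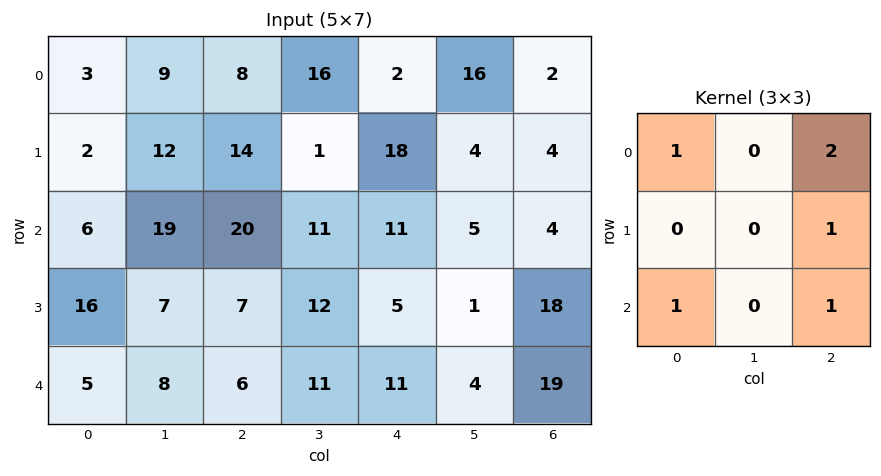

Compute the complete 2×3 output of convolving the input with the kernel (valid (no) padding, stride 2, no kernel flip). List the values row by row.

59 61 25
64 64 67

Output[0,0]: The receptive field on the input at this output position is [3 9 8 / 2 12 14 / 6 19 20]. Elementwise product with the kernel and sum: 3·1 + 8·2 + 14·1 + 6·1 + 20·1.
Output[0,1]: The receptive field on the input at this output position is [8 16 2 / 14 1 18 / 20 11 11]. Elementwise product with the kernel and sum: 8·1 + 2·2 + 18·1 + 20·1 + 11·1.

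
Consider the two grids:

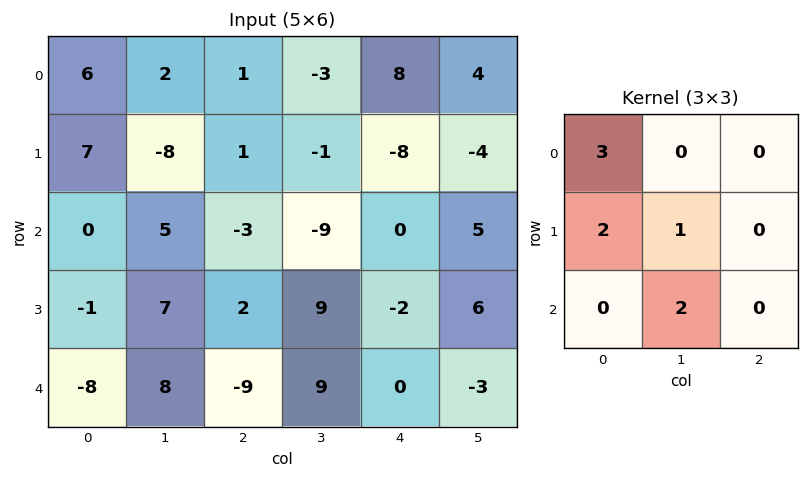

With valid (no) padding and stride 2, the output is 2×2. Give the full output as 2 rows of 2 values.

Output[0,0]: The receptive field on the input at this output position is [6 2 1 / 7 -8 1 / 0 5 -3]. Elementwise product with the kernel and sum: 6·3 + 7·2 + -8·1 + 5·2.
Output[0,1]: The receptive field on the input at this output position is [1 -3 8 / 1 -1 -8 / -3 -9 0]. Elementwise product with the kernel and sum: 1·3 + 1·2 + -1·1 + -9·2.

34 -14
21 22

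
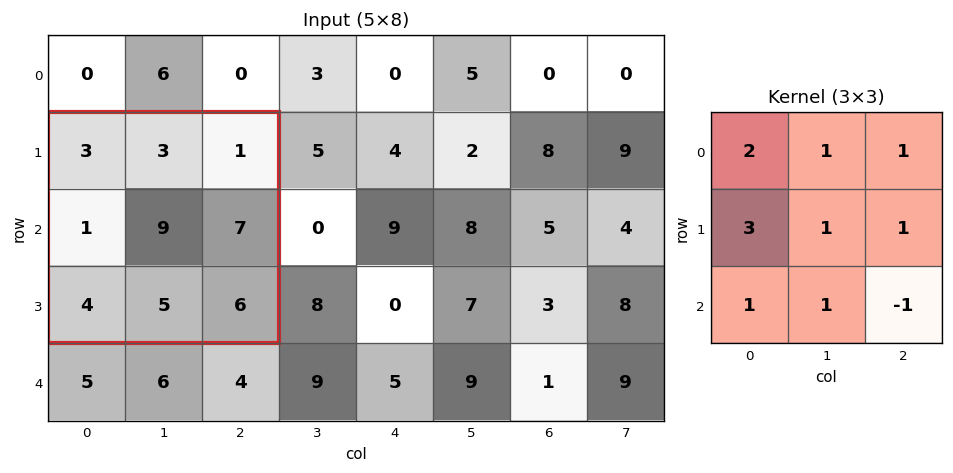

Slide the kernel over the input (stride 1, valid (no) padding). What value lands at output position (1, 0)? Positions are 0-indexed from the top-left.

The receptive field on the input at this output position is [3 3 1 / 1 9 7 / 4 5 6]. Elementwise product with the kernel and sum: 3·2 + 3·1 + 1·1 + 1·3 + 9·1 + 7·1 + 4·1 + 5·1 + 6·-1.

32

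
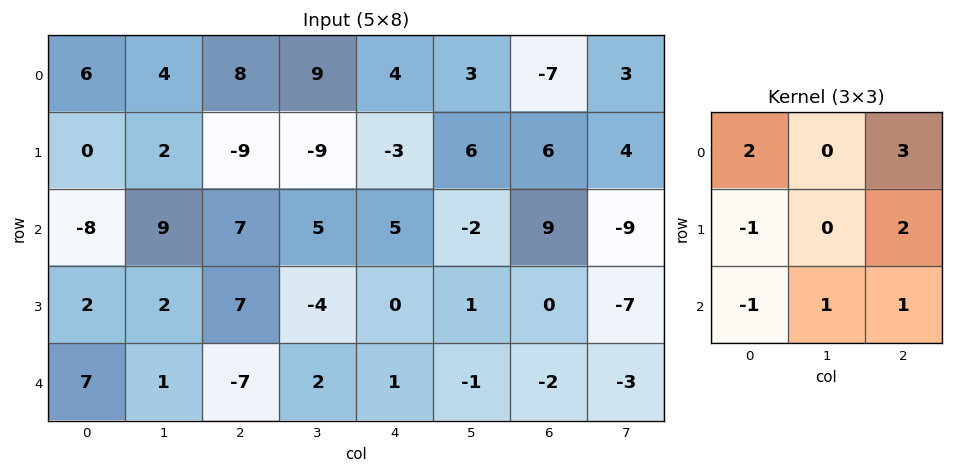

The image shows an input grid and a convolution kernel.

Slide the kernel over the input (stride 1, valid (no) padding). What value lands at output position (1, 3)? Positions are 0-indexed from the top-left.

The receptive field on the input at this output position is [-9 -3 6 / 5 5 -2 / -4 0 1]. Elementwise product with the kernel and sum: -9·2 + 6·3 + 5·-1 + -2·2 + -4·-1 + 0·1 + 1·1.

-4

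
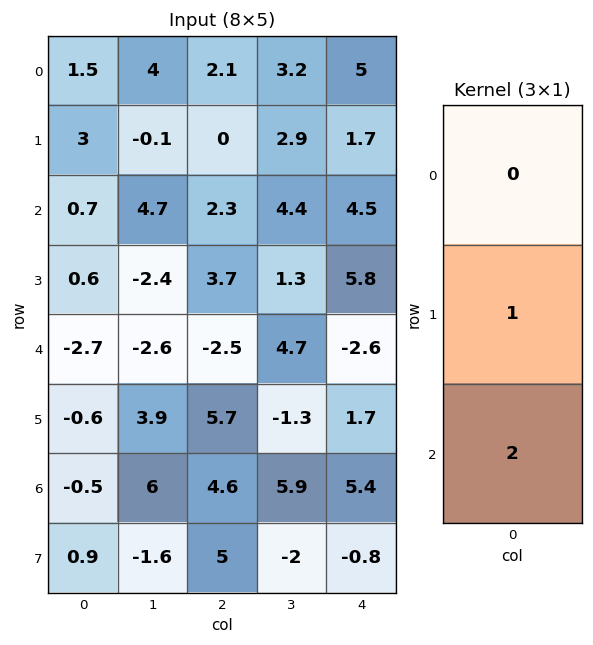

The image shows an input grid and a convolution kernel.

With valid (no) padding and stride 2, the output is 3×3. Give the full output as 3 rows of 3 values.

4.4 4.6 10.7
-4.8 -1.3 0.6
-1.6 14.9 12.5

Output[0,0]: The receptive field on the input at this output position is [1.5 / 3 / 0.7]. Elementwise product with the kernel and sum: 3·1 + 0.7·2.
Output[0,1]: The receptive field on the input at this output position is [2.1 / 0 / 2.3]. Elementwise product with the kernel and sum: 0·1 + 2.3·2.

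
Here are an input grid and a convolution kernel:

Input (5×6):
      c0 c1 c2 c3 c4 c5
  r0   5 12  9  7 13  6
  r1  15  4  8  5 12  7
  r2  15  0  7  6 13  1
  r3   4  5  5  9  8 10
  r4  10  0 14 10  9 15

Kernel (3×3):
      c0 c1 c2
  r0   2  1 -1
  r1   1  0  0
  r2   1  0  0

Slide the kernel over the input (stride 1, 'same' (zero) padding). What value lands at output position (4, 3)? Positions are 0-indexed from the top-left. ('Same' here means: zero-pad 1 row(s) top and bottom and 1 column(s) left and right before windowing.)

25

The receptive field on the zero-padded input at this output position is [5 9 8 / 14 10 9 / 0 0 0]. Elementwise product with the kernel and sum: 5·2 + 9·1 + 8·-1 + 14·1 + 0·1.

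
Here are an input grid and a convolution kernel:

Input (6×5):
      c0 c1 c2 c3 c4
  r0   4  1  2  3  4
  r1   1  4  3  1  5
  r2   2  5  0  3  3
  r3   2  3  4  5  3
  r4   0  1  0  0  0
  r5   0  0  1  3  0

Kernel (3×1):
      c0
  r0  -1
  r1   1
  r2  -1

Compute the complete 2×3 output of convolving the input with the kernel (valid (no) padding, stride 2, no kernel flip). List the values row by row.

-5 1 -2
0 4 0

Output[0,0]: The receptive field on the input at this output position is [4 / 1 / 2]. Elementwise product with the kernel and sum: 4·-1 + 1·1 + 2·-1.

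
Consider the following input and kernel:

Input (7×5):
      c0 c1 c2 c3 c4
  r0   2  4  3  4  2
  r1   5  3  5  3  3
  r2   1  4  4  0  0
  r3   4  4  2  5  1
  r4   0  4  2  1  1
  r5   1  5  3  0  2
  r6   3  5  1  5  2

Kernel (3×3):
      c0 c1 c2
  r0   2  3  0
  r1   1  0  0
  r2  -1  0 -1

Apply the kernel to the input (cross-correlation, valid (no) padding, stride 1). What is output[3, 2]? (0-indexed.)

The receptive field on the input at this output position is [2 5 1 / 2 1 1 / 3 0 2]. Elementwise product with the kernel and sum: 2·2 + 5·3 + 2·1 + 3·-1 + 2·-1.

16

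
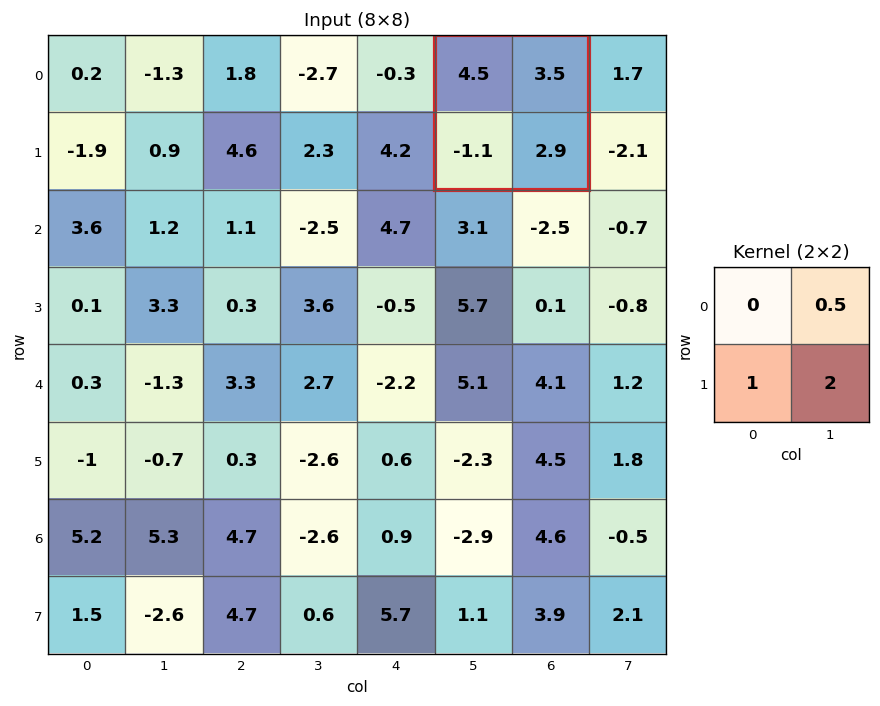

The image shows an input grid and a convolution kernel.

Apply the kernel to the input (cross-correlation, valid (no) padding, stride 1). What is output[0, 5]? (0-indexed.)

The receptive field on the input at this output position is [4.5 3.5 / -1.1 2.9]. Elementwise product with the kernel and sum: 3.5·0.5 + -1.1·1 + 2.9·2.

6.45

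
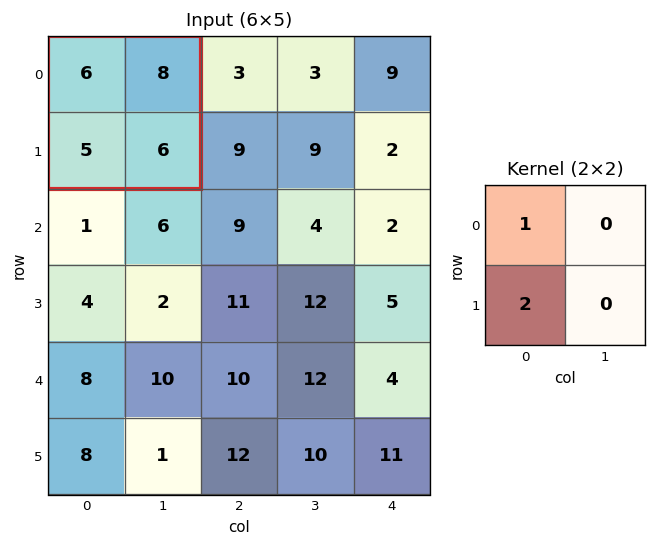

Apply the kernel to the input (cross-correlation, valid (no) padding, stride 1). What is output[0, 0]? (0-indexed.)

16

The receptive field on the input at this output position is [6 8 / 5 6]. Elementwise product with the kernel and sum: 6·1 + 5·2.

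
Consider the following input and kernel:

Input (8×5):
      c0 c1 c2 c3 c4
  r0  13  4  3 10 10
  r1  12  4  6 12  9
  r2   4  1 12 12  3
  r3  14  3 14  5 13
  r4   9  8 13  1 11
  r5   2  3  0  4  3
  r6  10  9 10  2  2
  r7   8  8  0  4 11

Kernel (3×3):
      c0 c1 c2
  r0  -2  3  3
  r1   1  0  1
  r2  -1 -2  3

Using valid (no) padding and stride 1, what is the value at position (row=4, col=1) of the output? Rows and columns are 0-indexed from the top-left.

10

The receptive field on the input at this output position is [8 13 1 / 3 0 4 / 9 10 2]. Elementwise product with the kernel and sum: 8·-2 + 13·3 + 1·3 + 3·1 + 4·1 + 9·-1 + 10·-2 + 2·3.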